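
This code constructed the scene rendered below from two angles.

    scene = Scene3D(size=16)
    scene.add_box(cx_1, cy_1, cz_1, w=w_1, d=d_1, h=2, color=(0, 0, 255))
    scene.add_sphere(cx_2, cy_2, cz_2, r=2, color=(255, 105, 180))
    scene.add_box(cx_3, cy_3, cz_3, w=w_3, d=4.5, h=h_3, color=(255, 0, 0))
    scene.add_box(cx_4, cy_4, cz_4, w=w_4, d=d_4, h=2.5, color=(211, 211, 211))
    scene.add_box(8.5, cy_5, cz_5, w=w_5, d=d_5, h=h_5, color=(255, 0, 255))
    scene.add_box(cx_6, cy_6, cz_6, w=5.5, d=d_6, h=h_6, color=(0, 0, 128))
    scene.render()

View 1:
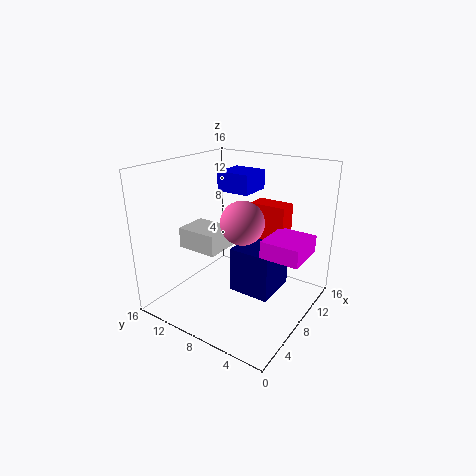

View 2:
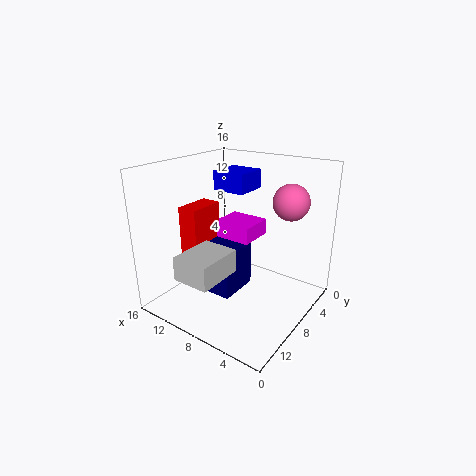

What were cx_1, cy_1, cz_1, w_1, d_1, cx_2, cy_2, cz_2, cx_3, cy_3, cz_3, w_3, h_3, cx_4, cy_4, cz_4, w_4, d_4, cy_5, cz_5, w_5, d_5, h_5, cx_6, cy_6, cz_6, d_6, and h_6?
cx_1 = 6.5; cy_1 = 6; cz_1 = 13.5; w_1 = 3.5; d_1 = 3.5; cx_2 = 3.5; cy_2 = 4.5; cz_2 = 12; cx_3 = 13; cy_3 = 5; cz_3 = 3.5; w_3 = 2.5; h_3 = 7; cx_4 = 6.5; cy_4 = 10.5; cz_4 = 5.5; w_4 = 4; d_4 = 5; cy_5 = 1; cz_5 = 6; w_5 = 5; d_5 = 4.5; h_5 = 2; cx_6 = 8.5; cy_6 = 4.5; cz_6 = 0.5; d_6 = 5; h_6 = 5.5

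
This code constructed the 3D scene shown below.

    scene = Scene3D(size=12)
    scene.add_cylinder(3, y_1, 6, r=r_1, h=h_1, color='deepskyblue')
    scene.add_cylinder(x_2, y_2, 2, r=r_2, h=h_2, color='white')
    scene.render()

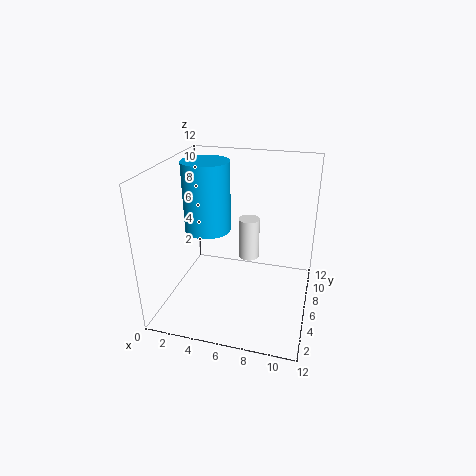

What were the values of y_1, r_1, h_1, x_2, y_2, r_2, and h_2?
y_1 = 7; r_1 = 2; h_1 = 6; x_2 = 6; y_2 = 10; r_2 = 1; h_2 = 4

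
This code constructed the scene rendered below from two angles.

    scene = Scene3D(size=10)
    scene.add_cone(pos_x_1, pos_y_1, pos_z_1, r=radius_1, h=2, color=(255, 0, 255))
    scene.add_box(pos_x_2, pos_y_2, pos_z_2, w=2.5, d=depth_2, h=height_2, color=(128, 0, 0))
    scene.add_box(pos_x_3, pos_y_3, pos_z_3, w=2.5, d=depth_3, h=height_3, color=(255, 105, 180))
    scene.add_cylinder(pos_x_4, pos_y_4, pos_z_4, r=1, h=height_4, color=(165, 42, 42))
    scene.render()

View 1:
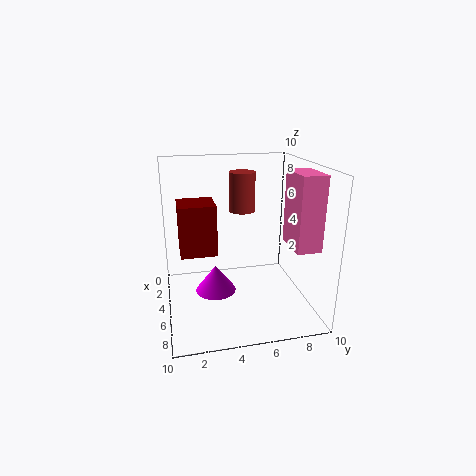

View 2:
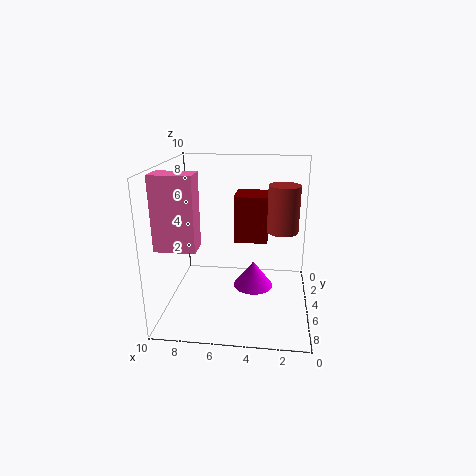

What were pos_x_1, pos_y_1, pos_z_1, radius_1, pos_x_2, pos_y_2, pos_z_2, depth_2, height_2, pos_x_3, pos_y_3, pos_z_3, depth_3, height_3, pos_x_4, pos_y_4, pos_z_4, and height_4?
pos_x_1 = 4; pos_y_1 = 3.5; pos_z_1 = 0.5; radius_1 = 1.5; pos_x_2 = 3; pos_y_2 = 1; pos_z_2 = 4; depth_2 = 2.5; height_2 = 3.5; pos_x_3 = 7; pos_y_3 = 7.5; pos_z_3 = 5.5; depth_3 = 1.5; height_3 = 4.5; pos_x_4 = 2; pos_y_4 = 6; pos_z_4 = 6; height_4 = 3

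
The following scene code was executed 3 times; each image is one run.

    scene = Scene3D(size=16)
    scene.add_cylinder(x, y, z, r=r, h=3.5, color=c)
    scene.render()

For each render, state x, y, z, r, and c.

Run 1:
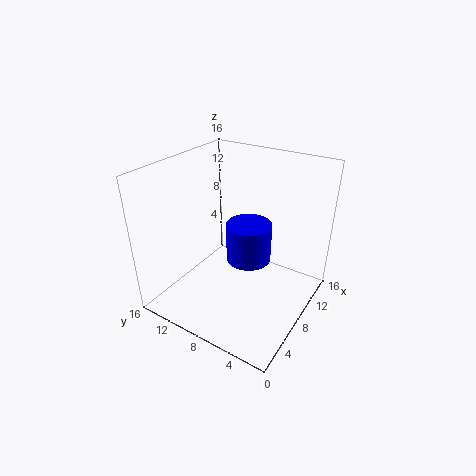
x = 3.5
y = 4
z = 9.5
r = 2
c = 'blue'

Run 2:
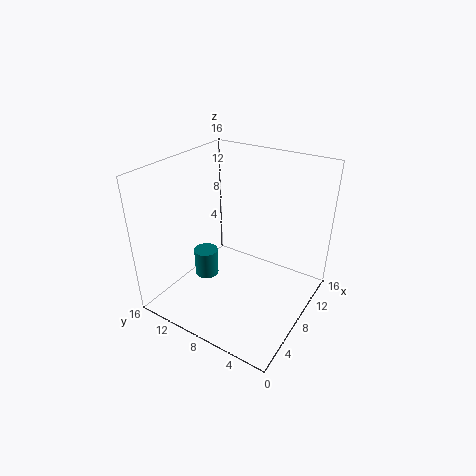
x = 9
y = 13.5
z = 0.5
r = 1.5
c = 'teal'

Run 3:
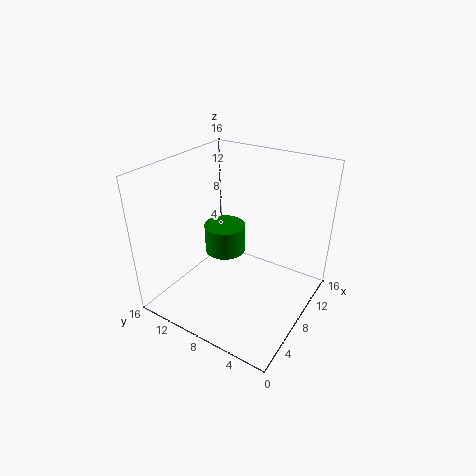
x = 10.5
y = 11.5
z = 4
r = 2.5
c = 'green'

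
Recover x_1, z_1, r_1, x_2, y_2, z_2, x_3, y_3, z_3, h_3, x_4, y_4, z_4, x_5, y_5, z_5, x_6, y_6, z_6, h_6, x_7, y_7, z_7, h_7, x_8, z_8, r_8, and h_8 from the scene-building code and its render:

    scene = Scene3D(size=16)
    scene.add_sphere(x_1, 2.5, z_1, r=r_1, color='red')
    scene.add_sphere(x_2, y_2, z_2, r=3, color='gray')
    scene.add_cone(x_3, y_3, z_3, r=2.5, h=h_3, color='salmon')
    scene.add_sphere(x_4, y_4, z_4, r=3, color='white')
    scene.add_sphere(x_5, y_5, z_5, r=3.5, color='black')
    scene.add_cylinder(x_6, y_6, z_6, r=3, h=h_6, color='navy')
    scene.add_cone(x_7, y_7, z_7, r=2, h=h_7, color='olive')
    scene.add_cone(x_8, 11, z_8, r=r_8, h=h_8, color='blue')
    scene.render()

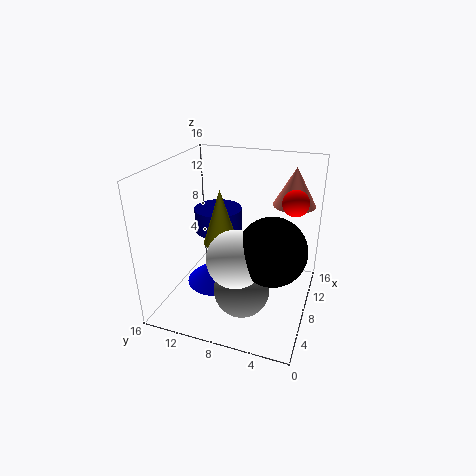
x_1 = 11.5
z_1 = 11.5
r_1 = 1.5
x_2 = 5
y_2 = 6.5
z_2 = 3.5
x_3 = 13.5
y_3 = 3
z_3 = 10.5
h_3 = 4.5
x_4 = 4.5
y_4 = 7
z_4 = 7.5
x_5 = 5.5
y_5 = 3.5
z_5 = 8.5
x_6 = 13
y_6 = 12.5
z_6 = 6
h_6 = 3
x_7 = 9
y_7 = 10.5
z_7 = 6.5
h_7 = 6.5
x_8 = 8.5
z_8 = 1.5
r_8 = 3.5
h_8 = 3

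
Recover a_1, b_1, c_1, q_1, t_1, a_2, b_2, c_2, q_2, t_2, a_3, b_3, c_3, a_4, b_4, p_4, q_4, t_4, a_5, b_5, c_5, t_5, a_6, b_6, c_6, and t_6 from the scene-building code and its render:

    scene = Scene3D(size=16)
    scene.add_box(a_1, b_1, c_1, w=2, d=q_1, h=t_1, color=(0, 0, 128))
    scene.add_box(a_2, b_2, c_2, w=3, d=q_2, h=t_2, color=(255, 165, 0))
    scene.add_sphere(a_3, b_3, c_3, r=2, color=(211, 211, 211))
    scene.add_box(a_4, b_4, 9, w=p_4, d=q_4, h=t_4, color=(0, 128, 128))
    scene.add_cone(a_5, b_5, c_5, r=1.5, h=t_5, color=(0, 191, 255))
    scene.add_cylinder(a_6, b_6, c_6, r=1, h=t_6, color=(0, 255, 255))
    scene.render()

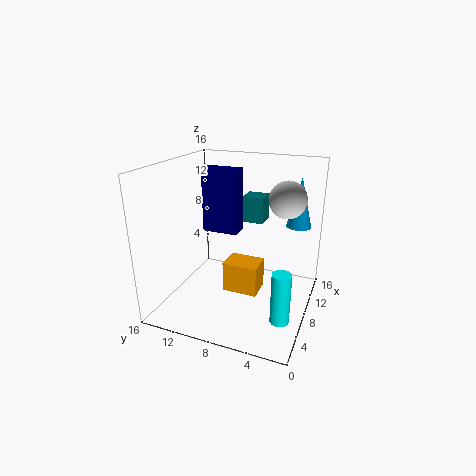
a_1 = 7.5, b_1 = 8, c_1 = 8.5, q_1 = 4, t_1 = 7, a_2 = 7, b_2 = 5.5, c_2 = 1.5, q_2 = 4, t_2 = 3.5, a_3 = 9.5, b_3 = 3, c_3 = 12.5, a_4 = 10.5, b_4 = 6, p_4 = 2.5, q_4 = 2.5, t_4 = 3, a_5 = 14, b_5 = 2.5, c_5 = 8, t_5 = 6, a_6 = 4.5, b_6 = 2, c_6 = 1, t_6 = 5.5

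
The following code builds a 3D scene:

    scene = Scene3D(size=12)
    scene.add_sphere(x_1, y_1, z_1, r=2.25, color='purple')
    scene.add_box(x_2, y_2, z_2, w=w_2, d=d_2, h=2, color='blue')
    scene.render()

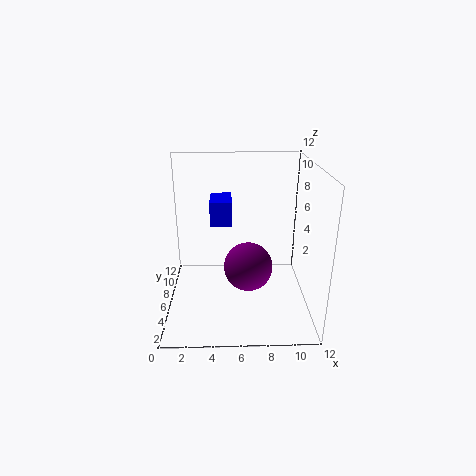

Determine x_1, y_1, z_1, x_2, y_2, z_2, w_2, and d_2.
x_1 = 7, y_1 = 7.75, z_1 = 2.25, x_2 = 3.75, y_2 = 5.5, z_2 = 7.25, w_2 = 1.75, d_2 = 2.75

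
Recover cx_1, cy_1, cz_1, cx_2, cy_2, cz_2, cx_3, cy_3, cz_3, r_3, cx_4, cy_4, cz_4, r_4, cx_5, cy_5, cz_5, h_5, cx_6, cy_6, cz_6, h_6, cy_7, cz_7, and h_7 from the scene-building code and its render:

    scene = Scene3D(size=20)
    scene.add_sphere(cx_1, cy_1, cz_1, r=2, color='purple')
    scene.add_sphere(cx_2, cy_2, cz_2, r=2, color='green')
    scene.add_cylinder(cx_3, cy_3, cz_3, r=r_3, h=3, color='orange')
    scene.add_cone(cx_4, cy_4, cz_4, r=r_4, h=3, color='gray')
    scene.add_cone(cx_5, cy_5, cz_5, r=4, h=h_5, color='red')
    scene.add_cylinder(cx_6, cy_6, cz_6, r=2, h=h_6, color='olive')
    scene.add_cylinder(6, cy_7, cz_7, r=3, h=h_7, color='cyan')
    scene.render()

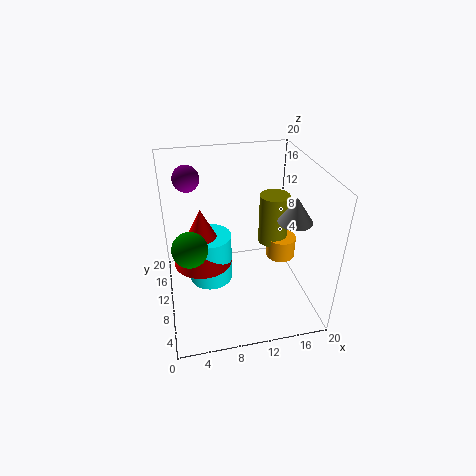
cx_1 = 4, cy_1 = 18, cz_1 = 16, cx_2 = 3, cy_2 = 3, cz_2 = 14, cx_3 = 16, cy_3 = 9, cz_3 = 7, r_3 = 2, cx_4 = 15, cy_4 = 3, cz_4 = 16, r_4 = 2, cx_5 = 5, cy_5 = 10, cz_5 = 7, h_5 = 8, cx_6 = 15, cy_6 = 10, cz_6 = 9, h_6 = 7, cy_7 = 10, cz_7 = 4, h_7 = 7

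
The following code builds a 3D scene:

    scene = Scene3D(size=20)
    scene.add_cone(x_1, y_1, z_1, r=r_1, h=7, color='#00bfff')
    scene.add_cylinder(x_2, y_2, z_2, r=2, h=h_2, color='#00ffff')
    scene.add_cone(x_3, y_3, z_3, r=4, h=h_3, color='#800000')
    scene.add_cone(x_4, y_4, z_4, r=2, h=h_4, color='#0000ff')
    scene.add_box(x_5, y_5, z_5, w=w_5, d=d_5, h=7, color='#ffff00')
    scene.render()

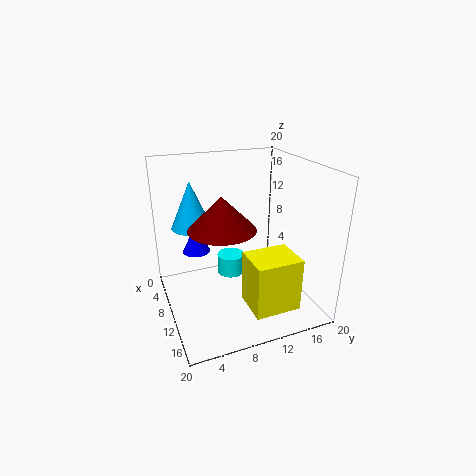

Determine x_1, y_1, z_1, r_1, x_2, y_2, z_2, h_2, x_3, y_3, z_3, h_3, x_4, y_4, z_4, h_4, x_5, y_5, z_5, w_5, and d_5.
x_1 = 4, y_1 = 5, z_1 = 10, r_1 = 3, x_2 = 7, y_2 = 10, z_2 = 3, h_2 = 3, x_3 = 15, y_3 = 6, z_3 = 14, h_3 = 4, x_4 = 6, y_4 = 5, z_4 = 7, h_4 = 4, x_5 = 14, y_5 = 9, z_5 = 3, w_5 = 5, d_5 = 6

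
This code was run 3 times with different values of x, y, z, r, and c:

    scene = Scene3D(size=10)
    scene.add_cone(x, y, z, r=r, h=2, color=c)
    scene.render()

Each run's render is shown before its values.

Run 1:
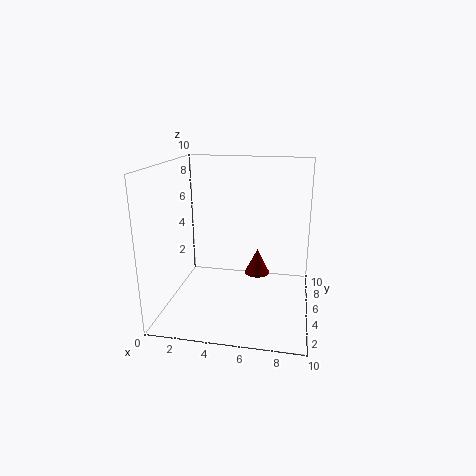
x = 6; y = 8; z = 1; r = 1; c = 'maroon'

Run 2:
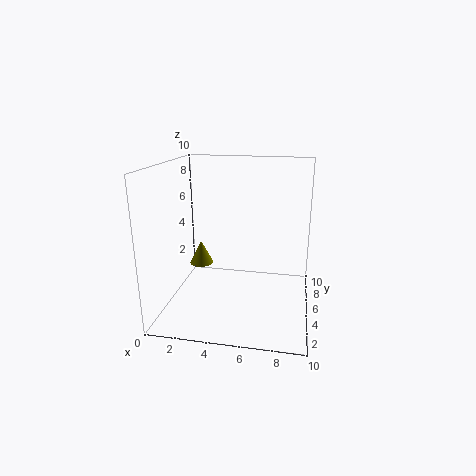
x = 1; y = 9; z = 1; r = 1; c = 'olive'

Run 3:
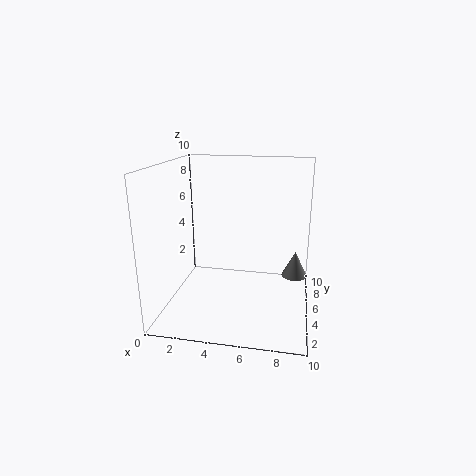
x = 9; y = 8; z = 1; r = 1; c = 'gray'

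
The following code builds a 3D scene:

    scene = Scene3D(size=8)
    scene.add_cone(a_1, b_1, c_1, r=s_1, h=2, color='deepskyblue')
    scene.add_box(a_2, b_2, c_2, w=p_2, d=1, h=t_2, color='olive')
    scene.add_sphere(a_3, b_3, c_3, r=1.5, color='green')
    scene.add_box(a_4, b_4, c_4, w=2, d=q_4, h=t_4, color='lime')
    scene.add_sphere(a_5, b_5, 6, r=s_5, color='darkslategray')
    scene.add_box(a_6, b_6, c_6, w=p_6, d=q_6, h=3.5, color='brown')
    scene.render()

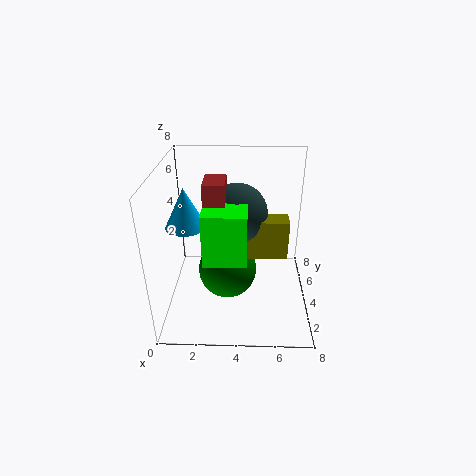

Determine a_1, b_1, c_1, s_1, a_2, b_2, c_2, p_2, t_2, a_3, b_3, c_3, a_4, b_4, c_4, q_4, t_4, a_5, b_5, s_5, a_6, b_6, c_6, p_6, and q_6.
a_1 = 1.5; b_1 = 2.5; c_1 = 5.5; s_1 = 1; a_2 = 4.5; b_2 = 2; c_2 = 4; p_2 = 2; t_2 = 2; a_3 = 3.5; b_3 = 2.5; c_3 = 3; a_4 = 2.5; b_4 = 0.5; c_4 = 4.5; q_4 = 1.5; t_4 = 2.5; a_5 = 4; b_5 = 3; s_5 = 1.5; a_6 = 2.5; b_6 = 1.5; c_6 = 4.5; p_6 = 1; q_6 = 1.5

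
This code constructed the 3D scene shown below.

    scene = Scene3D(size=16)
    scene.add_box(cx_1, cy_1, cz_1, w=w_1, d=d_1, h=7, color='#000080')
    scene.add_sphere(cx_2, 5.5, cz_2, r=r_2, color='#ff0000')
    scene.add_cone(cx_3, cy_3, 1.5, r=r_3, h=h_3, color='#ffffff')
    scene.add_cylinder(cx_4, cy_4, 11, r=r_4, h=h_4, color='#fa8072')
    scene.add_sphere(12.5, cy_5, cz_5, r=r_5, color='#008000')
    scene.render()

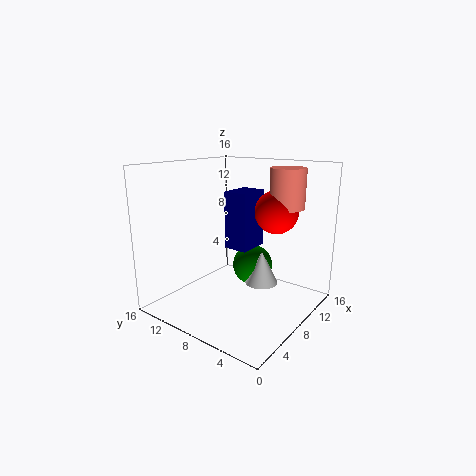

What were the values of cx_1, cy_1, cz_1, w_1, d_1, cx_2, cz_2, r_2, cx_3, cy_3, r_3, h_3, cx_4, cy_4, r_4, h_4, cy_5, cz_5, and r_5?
cx_1 = 10, cy_1 = 8.5, cz_1 = 5.5, w_1 = 4, d_1 = 3, cx_2 = 12, cz_2 = 10.5, r_2 = 2.5, cx_3 = 11.5, cy_3 = 7, r_3 = 2, h_3 = 4, cx_4 = 12.5, cy_4 = 4.5, r_4 = 2, h_4 = 4.5, cy_5 = 9, cz_5 = 3, r_5 = 2.5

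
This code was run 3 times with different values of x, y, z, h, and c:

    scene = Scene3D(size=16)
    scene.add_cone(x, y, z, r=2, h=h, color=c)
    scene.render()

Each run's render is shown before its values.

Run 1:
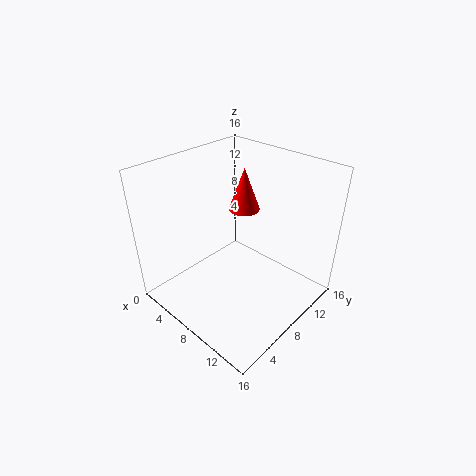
x = 4
y = 13.5
z = 8
h = 5.5
c = 'red'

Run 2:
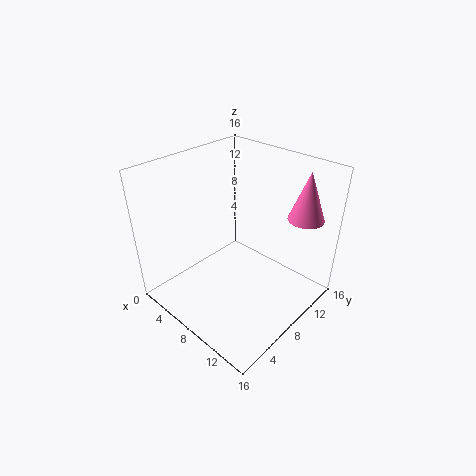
x = 13
y = 13.5
z = 10
h = 5.5
c = 'hotpink'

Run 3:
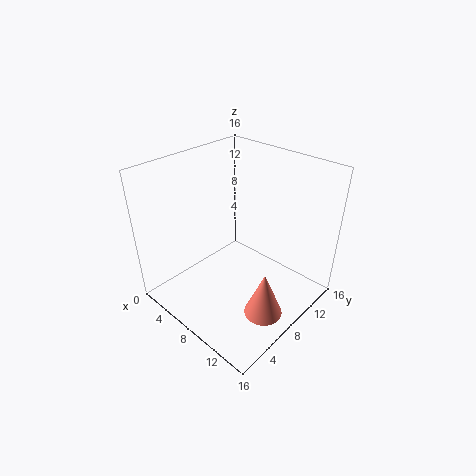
x = 13.5
y = 6
z = 2
h = 5
c = 'salmon'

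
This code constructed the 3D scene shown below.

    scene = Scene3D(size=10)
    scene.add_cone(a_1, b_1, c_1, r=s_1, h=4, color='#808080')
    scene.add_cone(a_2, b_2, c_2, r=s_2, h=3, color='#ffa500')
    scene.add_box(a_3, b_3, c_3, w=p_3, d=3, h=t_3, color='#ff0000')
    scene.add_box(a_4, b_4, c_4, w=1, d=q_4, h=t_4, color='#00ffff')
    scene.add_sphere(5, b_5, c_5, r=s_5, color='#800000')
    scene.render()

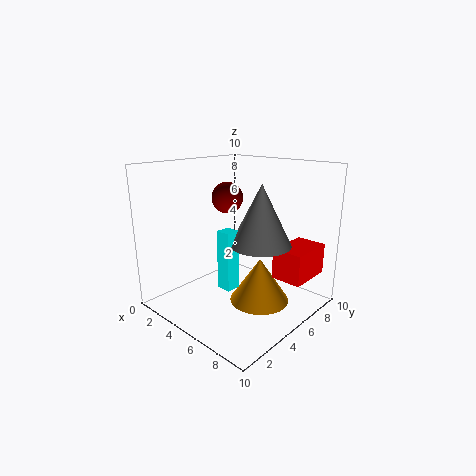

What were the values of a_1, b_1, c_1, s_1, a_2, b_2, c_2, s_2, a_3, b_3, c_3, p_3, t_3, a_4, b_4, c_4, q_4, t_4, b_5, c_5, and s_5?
a_1 = 7, b_1 = 5, c_1 = 5, s_1 = 2, a_2 = 7, b_2 = 5, c_2 = 1, s_2 = 2, a_3 = 8, b_3 = 5, c_3 = 3, p_3 = 2, t_3 = 2, a_4 = 5, b_4 = 3, c_4 = 2, q_4 = 1, t_4 = 4, b_5 = 4, c_5 = 8, s_5 = 1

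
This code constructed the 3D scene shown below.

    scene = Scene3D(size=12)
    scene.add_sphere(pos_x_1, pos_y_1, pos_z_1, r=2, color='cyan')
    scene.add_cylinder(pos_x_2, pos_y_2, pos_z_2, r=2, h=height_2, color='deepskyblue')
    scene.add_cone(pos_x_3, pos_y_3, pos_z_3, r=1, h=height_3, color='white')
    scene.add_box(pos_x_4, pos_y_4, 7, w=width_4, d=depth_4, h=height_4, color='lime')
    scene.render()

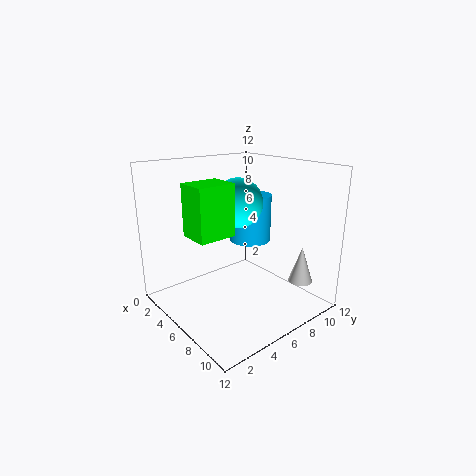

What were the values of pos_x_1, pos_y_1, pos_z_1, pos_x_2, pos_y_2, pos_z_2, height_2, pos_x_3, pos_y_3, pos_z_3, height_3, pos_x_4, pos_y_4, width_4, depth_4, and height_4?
pos_x_1 = 6; pos_y_1 = 6; pos_z_1 = 9; pos_x_2 = 3; pos_y_2 = 10; pos_z_2 = 4; height_2 = 4.5; pos_x_3 = 10; pos_y_3 = 9.5; pos_z_3 = 2.5; height_3 = 3; pos_x_4 = 5; pos_y_4 = 1.5; width_4 = 2.5; depth_4 = 3; height_4 = 4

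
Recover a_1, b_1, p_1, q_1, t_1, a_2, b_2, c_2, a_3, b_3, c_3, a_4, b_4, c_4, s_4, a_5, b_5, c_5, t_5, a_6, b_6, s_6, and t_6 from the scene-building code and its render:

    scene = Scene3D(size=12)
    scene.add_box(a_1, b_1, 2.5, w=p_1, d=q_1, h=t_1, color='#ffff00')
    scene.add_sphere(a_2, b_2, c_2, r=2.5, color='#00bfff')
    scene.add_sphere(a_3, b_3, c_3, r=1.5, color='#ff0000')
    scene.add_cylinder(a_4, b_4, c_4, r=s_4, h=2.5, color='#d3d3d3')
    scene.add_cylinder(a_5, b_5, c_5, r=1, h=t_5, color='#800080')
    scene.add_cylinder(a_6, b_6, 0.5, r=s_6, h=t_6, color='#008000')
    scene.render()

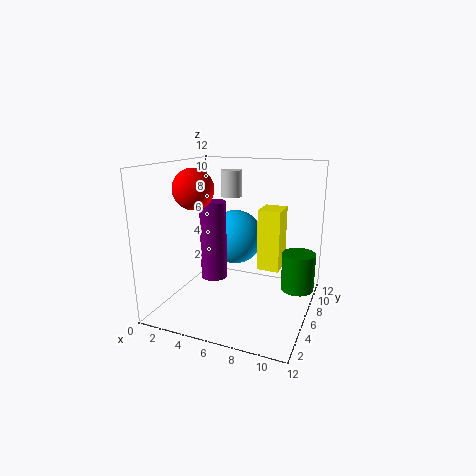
a_1 = 7, b_1 = 8, p_1 = 2, q_1 = 2.5, t_1 = 5.5, a_2 = 4.5, b_2 = 9, c_2 = 5, a_3 = 4, b_3 = 2.5, c_3 = 10.5, a_4 = 3.5, b_4 = 10.5, c_4 = 8.5, s_4 = 1, a_5 = 5, b_5 = 3.5, c_5 = 3.5, t_5 = 6, a_6 = 10.5, b_6 = 9.5, s_6 = 1.5, t_6 = 3.5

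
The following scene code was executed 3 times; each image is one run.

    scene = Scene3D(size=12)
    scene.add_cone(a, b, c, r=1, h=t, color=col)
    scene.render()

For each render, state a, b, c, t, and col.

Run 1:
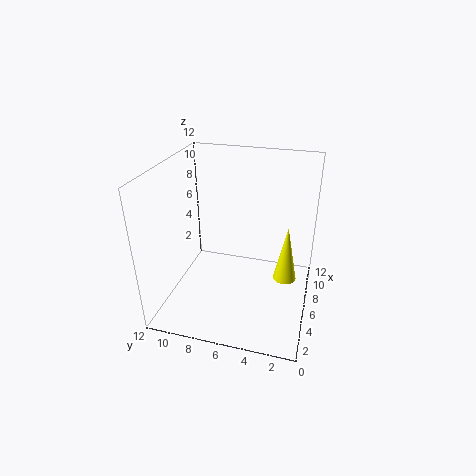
a = 7, b = 2, c = 2, t = 5, col = 'yellow'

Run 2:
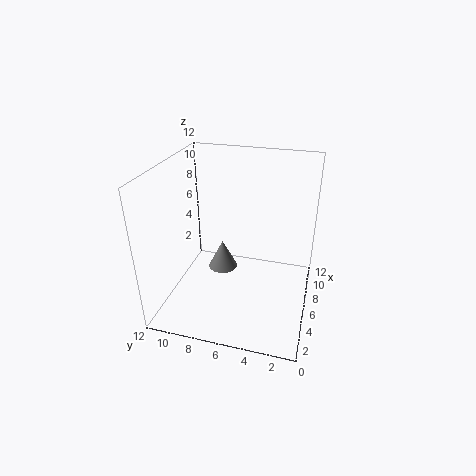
a = 2, b = 6, c = 6, t = 2, col = 'gray'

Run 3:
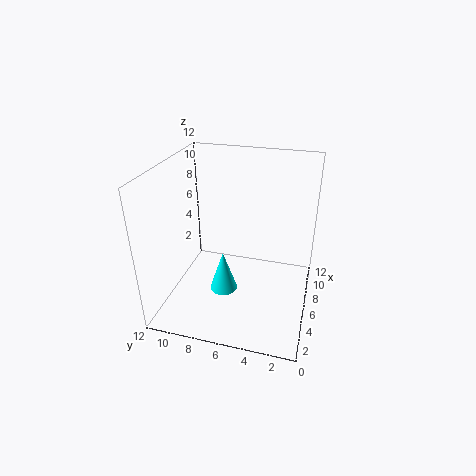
a = 2, b = 6, c = 4, t = 3, col = 'cyan'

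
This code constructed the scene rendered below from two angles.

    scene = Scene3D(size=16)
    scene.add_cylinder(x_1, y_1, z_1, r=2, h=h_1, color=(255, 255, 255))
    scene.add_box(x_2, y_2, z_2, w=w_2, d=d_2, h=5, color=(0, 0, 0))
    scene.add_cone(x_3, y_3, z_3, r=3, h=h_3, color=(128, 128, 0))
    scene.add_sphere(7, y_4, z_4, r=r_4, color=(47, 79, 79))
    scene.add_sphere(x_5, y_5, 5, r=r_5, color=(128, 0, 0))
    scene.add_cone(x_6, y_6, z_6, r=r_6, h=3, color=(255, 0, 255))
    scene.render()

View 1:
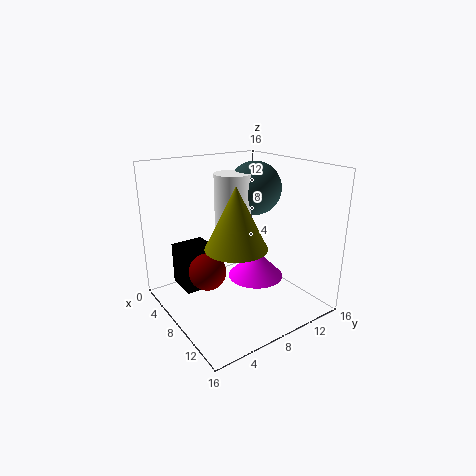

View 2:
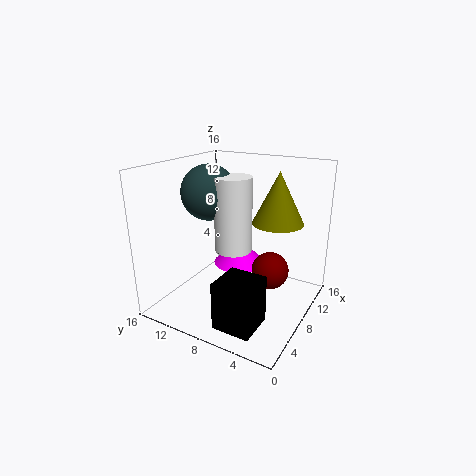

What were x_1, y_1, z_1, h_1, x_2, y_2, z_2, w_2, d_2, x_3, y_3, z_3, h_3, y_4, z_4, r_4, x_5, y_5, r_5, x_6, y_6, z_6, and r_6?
x_1 = 7, y_1 = 8, z_1 = 7, h_1 = 8, x_2 = 1, y_2 = 3, z_2 = 1, w_2 = 4, d_2 = 4, x_3 = 12, y_3 = 5, z_3 = 9, h_3 = 6, y_4 = 11, z_4 = 13, r_4 = 3, x_5 = 8, y_5 = 4, r_5 = 2, x_6 = 10, y_6 = 9, z_6 = 4, r_6 = 3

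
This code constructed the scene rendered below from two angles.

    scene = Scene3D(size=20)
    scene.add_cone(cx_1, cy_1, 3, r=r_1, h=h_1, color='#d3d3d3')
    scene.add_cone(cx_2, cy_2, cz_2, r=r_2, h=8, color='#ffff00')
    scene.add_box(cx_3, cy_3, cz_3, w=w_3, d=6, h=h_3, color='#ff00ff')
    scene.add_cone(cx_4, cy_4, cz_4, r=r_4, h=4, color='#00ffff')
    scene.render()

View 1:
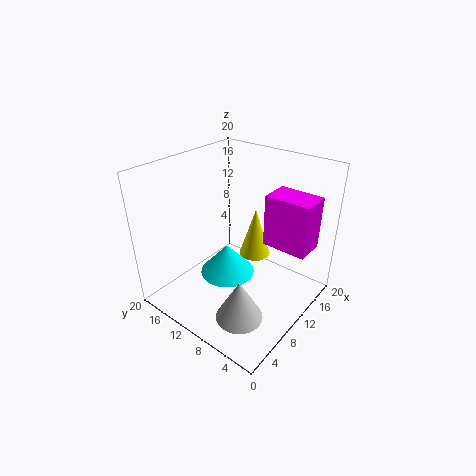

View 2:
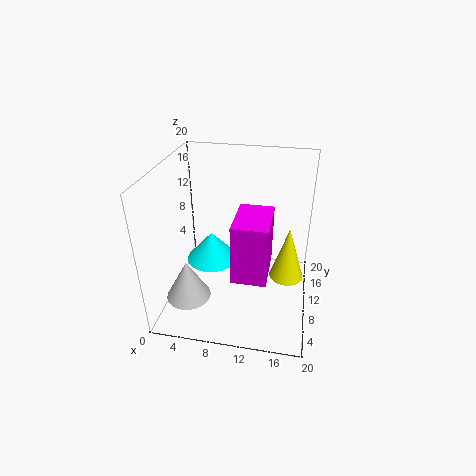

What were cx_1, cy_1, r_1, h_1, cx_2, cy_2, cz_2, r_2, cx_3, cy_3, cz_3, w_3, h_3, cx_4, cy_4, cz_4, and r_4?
cx_1 = 4, cy_1 = 5, r_1 = 3, h_1 = 5.5, cx_2 = 17, cy_2 = 12, cz_2 = 3, r_2 = 2.5, cx_3 = 11, cy_3 = 0.5, cz_3 = 10, w_3 = 4, h_3 = 7, cx_4 = 6.5, cy_4 = 9, cz_4 = 7, r_4 = 3.5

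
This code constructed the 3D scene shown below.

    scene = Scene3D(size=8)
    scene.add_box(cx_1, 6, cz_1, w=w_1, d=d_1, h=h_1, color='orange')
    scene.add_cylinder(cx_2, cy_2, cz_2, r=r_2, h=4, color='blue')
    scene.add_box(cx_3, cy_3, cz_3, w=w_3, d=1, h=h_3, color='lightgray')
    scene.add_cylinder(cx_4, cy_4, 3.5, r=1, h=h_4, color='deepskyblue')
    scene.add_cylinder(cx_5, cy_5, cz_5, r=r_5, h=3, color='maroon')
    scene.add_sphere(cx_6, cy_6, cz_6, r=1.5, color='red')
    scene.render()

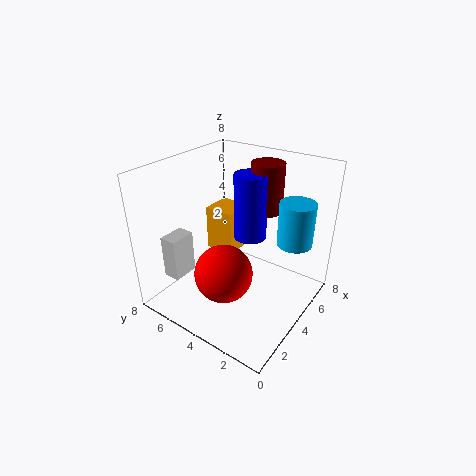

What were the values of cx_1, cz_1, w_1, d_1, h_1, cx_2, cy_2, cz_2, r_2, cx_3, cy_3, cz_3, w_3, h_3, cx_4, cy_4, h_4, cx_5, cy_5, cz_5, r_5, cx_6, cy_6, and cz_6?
cx_1 = 6
cz_1 = 1
w_1 = 2
d_1 = 2
h_1 = 3
cx_2 = 6
cy_2 = 4.5
cz_2 = 3
r_2 = 1
cx_3 = 1.5
cy_3 = 6.5
cz_3 = 1.5
w_3 = 1.5
h_3 = 2.5
cx_4 = 6
cy_4 = 1.5
h_4 = 2.5
cx_5 = 7
cy_5 = 4
cz_5 = 4.5
r_5 = 1
cx_6 = 2
cy_6 = 3.5
cz_6 = 3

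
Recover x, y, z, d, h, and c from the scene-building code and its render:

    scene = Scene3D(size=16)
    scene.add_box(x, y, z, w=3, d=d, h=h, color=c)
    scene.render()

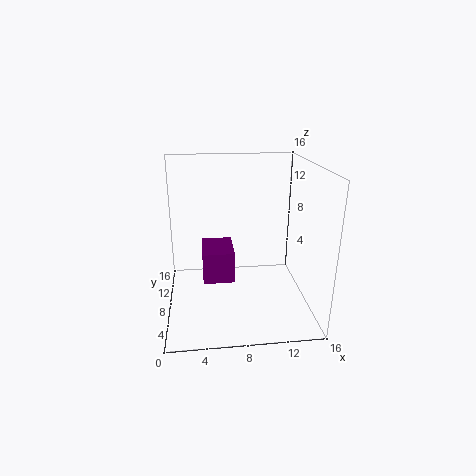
x = 4, y = 2, z = 6, d = 4, h = 3, c = 'purple'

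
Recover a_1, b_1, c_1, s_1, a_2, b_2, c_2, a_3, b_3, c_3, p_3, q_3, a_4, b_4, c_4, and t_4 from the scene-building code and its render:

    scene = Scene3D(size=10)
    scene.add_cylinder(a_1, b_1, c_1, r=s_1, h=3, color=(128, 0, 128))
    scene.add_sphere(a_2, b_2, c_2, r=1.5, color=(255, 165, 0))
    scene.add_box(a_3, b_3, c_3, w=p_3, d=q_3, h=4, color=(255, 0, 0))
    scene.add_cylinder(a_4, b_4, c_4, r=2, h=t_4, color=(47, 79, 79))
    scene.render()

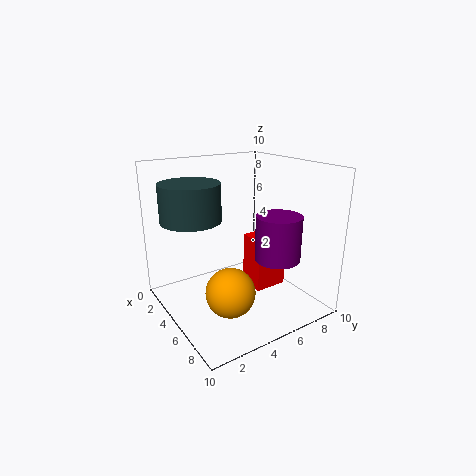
a_1 = 7.5; b_1 = 6.5; c_1 = 4; s_1 = 1.5; a_2 = 8; b_2 = 2.5; c_2 = 3; a_3 = 3.5; b_3 = 6.5; c_3 = 0.5; p_3 = 2; q_3 = 2.5; a_4 = 4; b_4 = 2; c_4 = 6.5; t_4 = 2.5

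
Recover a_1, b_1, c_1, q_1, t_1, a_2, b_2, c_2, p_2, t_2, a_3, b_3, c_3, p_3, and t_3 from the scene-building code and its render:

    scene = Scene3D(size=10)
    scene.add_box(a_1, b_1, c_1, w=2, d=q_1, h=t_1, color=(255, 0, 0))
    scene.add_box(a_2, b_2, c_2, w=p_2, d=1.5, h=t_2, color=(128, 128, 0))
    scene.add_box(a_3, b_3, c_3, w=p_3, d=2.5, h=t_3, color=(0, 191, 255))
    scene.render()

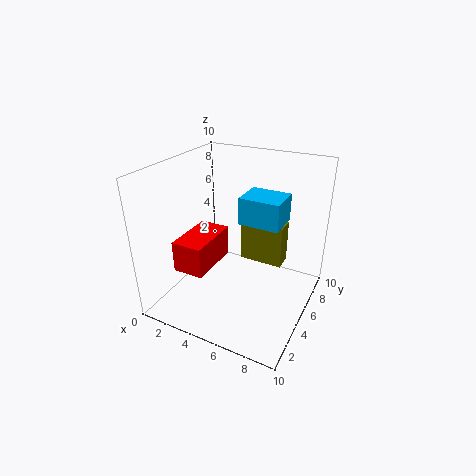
a_1 = 2.5, b_1 = 1, c_1 = 4, q_1 = 3.5, t_1 = 2, a_2 = 3.5, b_2 = 8.5, c_2 = 1, p_2 = 3.5, t_2 = 3.5, a_3 = 4.5, b_3 = 6, c_3 = 5.5, p_3 = 3, t_3 = 2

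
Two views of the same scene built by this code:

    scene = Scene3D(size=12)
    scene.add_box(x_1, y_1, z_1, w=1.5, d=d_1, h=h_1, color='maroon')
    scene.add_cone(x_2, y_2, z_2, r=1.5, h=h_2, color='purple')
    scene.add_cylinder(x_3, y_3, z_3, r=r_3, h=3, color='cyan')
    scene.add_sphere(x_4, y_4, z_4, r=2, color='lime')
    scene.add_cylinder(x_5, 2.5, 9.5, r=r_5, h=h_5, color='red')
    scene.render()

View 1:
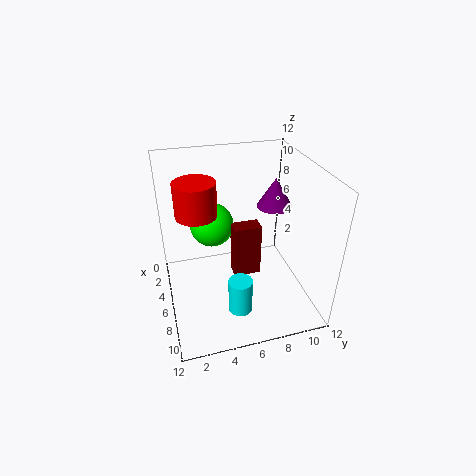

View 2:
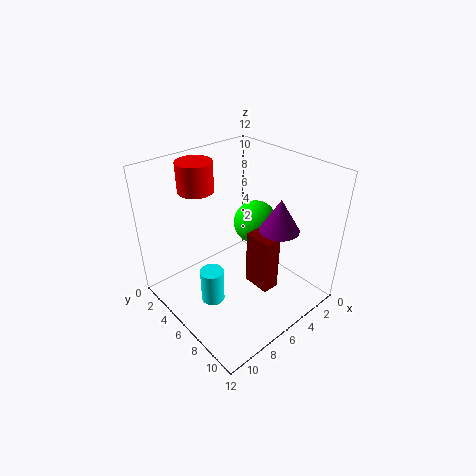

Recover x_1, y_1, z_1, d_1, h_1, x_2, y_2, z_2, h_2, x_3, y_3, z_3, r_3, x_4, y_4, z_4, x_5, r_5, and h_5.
x_1 = 3.5
y_1 = 6
z_1 = 1
d_1 = 2.5
h_1 = 5
x_2 = 5
y_2 = 9.5
z_2 = 8
h_2 = 2.5
x_3 = 8.5
y_3 = 5.5
z_3 = 0.5
r_3 = 1
x_4 = 2.5
y_4 = 4.5
z_4 = 5.5
x_5 = 7.5
r_5 = 1.5
h_5 = 2.5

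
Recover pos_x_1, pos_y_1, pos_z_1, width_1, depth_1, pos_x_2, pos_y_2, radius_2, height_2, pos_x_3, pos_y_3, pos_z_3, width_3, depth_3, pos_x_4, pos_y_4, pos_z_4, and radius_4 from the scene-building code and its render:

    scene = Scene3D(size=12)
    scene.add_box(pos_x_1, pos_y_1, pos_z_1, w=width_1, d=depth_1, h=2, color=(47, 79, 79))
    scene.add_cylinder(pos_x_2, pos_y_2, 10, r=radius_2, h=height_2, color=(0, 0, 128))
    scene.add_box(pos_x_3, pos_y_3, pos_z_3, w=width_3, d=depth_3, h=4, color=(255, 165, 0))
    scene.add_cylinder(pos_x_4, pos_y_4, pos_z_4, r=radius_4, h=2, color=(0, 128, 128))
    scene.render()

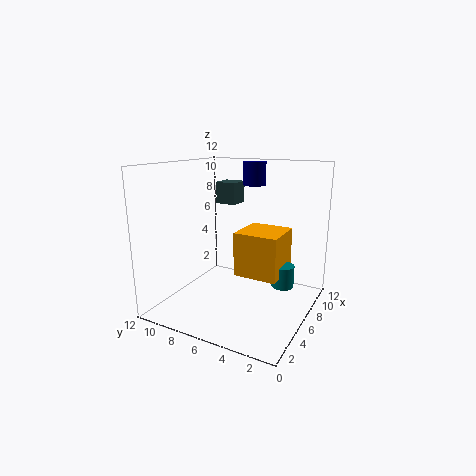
pos_x_1 = 9; pos_y_1 = 8; pos_z_1 = 8; width_1 = 2; depth_1 = 2; pos_x_2 = 9; pos_y_2 = 6; radius_2 = 1; height_2 = 2; pos_x_3 = 7; pos_y_3 = 3; pos_z_3 = 2; width_3 = 4; depth_3 = 4; pos_x_4 = 9; pos_y_4 = 3; pos_z_4 = 1; radius_4 = 1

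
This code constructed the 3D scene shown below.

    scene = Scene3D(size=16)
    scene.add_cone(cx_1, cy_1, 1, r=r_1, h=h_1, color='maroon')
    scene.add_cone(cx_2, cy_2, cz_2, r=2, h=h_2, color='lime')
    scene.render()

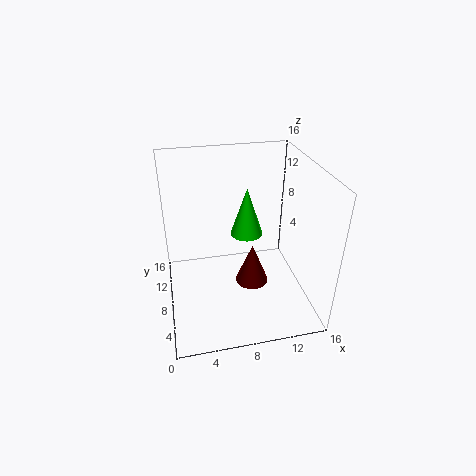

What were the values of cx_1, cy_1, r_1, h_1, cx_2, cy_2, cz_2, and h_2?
cx_1 = 10
cy_1 = 9
r_1 = 2
h_1 = 5
cx_2 = 10
cy_2 = 12
cz_2 = 6
h_2 = 6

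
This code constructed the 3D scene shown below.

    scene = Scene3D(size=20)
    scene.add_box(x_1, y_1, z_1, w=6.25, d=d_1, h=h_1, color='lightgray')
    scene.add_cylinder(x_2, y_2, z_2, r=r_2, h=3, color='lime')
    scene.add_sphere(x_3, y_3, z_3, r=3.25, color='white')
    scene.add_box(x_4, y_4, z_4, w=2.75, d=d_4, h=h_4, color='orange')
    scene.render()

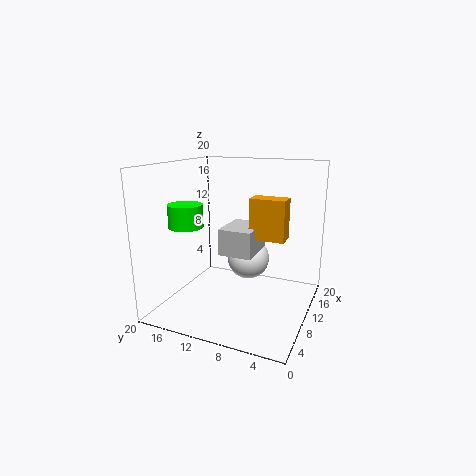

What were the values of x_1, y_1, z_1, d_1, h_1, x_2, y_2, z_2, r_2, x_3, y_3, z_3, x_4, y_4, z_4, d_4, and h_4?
x_1 = 8.75; y_1 = 7.75; z_1 = 7.5; d_1 = 4.75; h_1 = 3.75; x_2 = 5.25; y_2 = 15.25; z_2 = 12.25; r_2 = 2.25; x_3 = 15.25; y_3 = 10.5; z_3 = 5; x_4 = 10.75; y_4 = 3.75; z_4 = 9.75; d_4 = 5; h_4 = 5.75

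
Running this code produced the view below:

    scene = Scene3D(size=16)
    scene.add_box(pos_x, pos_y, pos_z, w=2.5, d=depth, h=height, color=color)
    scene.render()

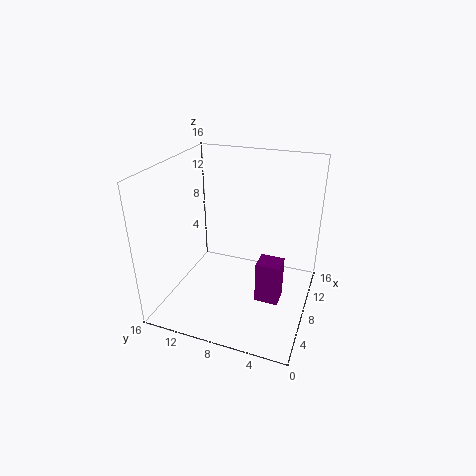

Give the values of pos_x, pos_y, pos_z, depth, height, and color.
pos_x = 7.5; pos_y = 3; pos_z = 0.25; depth = 2.75; height = 5; color = 'purple'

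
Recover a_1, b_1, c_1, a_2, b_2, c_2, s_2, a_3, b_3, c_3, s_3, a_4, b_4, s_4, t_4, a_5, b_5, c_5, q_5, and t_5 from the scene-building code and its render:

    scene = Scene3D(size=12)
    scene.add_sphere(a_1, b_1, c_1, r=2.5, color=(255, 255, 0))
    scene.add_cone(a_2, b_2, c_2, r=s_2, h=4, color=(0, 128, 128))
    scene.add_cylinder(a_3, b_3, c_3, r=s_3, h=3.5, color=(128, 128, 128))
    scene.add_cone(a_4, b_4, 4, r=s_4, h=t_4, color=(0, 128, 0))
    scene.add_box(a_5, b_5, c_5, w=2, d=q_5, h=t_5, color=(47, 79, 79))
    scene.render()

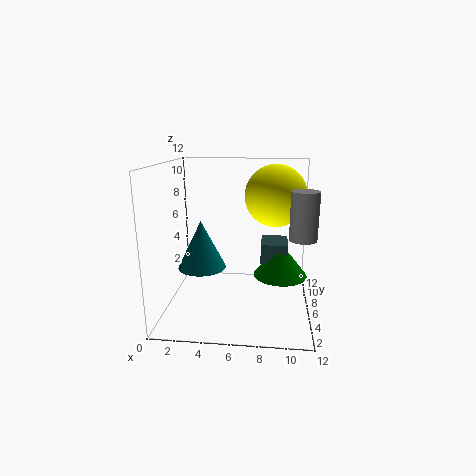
a_1 = 9; b_1 = 6.5; c_1 = 9.5; a_2 = 3; b_2 = 5.5; c_2 = 3.5; s_2 = 2; a_3 = 11; b_3 = 3; c_3 = 7; s_3 = 1; a_4 = 9.5; b_4 = 3.5; s_4 = 2; t_4 = 2.5; a_5 = 8; b_5 = 3; c_5 = 5; q_5 = 2.5; t_5 = 1.5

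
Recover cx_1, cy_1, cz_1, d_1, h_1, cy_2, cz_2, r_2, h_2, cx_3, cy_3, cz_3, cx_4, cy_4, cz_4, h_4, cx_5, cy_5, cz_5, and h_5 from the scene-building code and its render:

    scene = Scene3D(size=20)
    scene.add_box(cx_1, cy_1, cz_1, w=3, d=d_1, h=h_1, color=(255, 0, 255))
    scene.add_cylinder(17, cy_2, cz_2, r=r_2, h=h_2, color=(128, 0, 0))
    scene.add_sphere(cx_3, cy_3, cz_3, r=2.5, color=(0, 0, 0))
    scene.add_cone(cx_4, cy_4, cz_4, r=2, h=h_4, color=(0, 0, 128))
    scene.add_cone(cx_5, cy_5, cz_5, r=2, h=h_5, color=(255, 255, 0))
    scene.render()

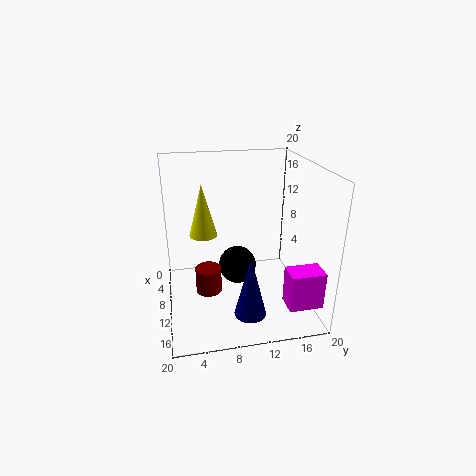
cx_1 = 15.5
cy_1 = 15
cz_1 = 3
d_1 = 4.5
h_1 = 5
cy_2 = 5
cz_2 = 7
r_2 = 1.5
h_2 = 3
cx_3 = 12
cy_3 = 9.5
cz_3 = 7
cx_4 = 17.5
cy_4 = 10
cz_4 = 3
h_4 = 8
cx_5 = 7
cy_5 = 5.5
cz_5 = 9.5
h_5 = 7.5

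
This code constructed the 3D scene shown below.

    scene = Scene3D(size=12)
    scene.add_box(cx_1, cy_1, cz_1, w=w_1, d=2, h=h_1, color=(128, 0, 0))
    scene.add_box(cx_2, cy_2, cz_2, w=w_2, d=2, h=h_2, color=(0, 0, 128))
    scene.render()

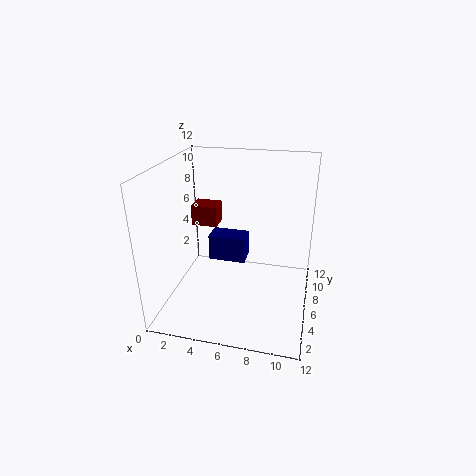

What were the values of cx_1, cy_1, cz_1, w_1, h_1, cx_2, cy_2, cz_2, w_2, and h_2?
cx_1 = 0.5
cy_1 = 9.5
cz_1 = 5
w_1 = 2.5
h_1 = 2
cx_2 = 2.5
cy_2 = 8.5
cz_2 = 2
w_2 = 3.5
h_2 = 2.5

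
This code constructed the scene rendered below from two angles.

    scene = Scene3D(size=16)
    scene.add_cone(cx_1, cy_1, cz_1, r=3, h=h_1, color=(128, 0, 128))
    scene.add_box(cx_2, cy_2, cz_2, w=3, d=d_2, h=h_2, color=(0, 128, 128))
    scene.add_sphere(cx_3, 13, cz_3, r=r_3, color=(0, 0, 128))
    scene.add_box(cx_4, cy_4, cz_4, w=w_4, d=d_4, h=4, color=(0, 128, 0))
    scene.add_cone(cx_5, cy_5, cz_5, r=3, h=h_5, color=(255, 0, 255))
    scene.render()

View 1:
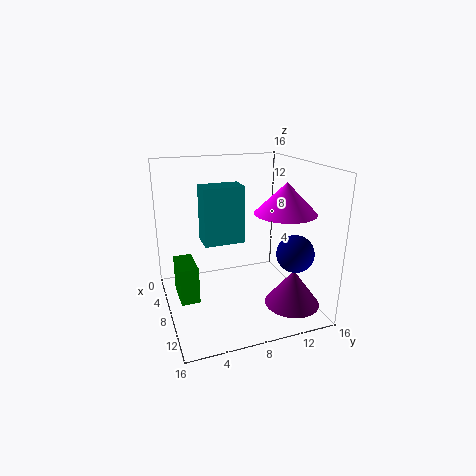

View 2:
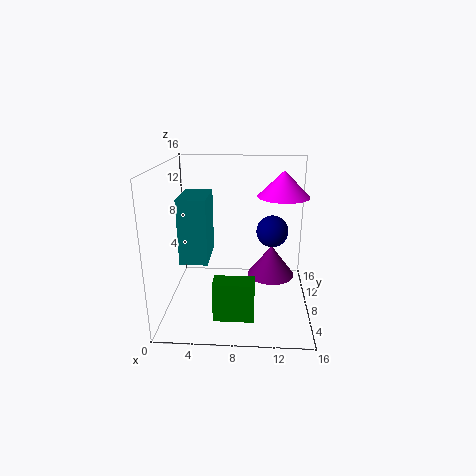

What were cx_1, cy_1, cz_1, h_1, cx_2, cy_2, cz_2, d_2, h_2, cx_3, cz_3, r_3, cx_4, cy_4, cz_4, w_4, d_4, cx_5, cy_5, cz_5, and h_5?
cx_1 = 12, cy_1 = 13, cz_1 = 1, h_1 = 4, cx_2 = 2, cy_2 = 5, cz_2 = 6, d_2 = 5, h_2 = 7, cx_3 = 12, cz_3 = 7, r_3 = 2, cx_4 = 6, cy_4 = 1, cz_4 = 2, w_4 = 4, d_4 = 2, cx_5 = 13, cy_5 = 11, cz_5 = 12, h_5 = 3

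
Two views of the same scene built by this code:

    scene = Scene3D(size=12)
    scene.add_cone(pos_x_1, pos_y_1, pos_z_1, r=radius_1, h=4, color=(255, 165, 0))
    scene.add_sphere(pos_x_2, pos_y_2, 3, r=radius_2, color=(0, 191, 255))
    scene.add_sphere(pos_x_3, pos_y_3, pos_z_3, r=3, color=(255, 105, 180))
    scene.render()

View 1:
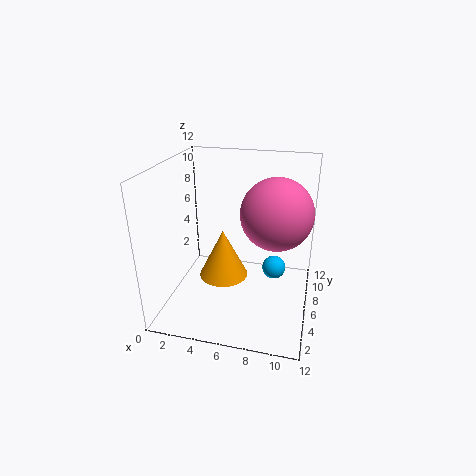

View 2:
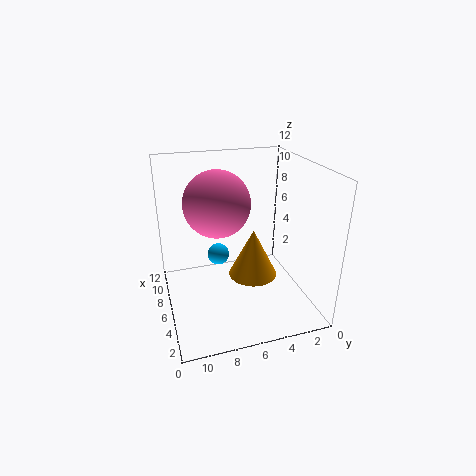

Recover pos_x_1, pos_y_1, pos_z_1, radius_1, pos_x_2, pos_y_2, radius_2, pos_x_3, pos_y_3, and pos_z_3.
pos_x_1 = 5; pos_y_1 = 5; pos_z_1 = 3; radius_1 = 2; pos_x_2 = 9; pos_y_2 = 7; radius_2 = 1; pos_x_3 = 9; pos_y_3 = 7; pos_z_3 = 8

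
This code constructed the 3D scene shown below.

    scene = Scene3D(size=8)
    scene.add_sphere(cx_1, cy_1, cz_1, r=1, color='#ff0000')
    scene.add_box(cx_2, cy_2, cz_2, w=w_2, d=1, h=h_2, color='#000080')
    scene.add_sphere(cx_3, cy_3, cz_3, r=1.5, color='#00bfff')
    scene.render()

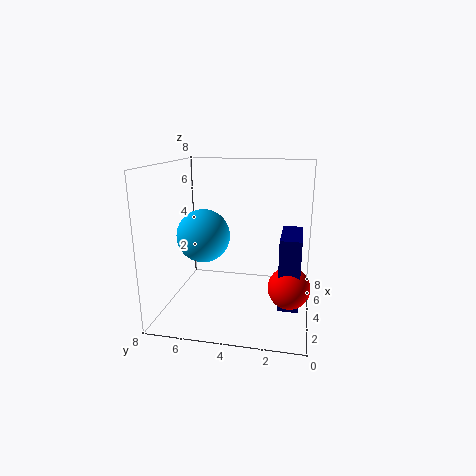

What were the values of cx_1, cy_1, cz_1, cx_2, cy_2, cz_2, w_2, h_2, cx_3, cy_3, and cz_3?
cx_1 = 1.5
cy_1 = 1
cz_1 = 2.5
cx_2 = 1
cy_2 = 0.5
cz_2 = 1.5
w_2 = 2.5
h_2 = 3.5
cx_3 = 4
cy_3 = 6
cz_3 = 4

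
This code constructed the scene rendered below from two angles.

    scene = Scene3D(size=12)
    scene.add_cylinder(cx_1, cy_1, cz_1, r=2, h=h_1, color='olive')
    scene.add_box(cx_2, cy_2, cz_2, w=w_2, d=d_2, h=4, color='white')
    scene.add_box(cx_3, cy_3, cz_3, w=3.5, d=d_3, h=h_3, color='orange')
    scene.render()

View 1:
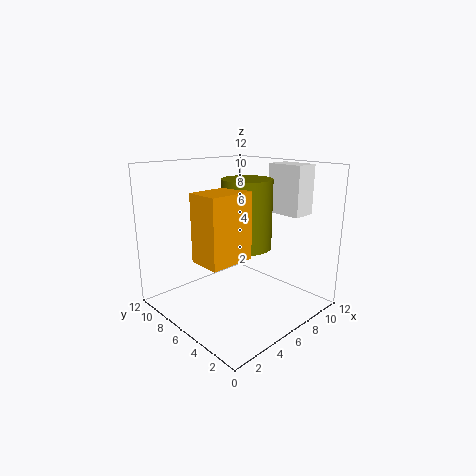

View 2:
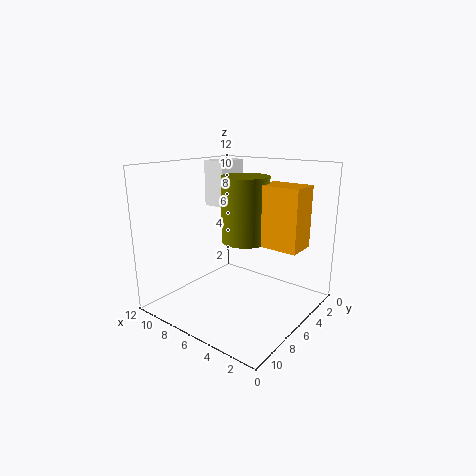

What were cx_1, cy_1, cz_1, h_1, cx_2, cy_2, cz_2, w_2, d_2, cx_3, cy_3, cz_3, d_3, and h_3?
cx_1 = 6, cy_1 = 5, cz_1 = 5.5, h_1 = 5.5, cx_2 = 8.5, cy_2 = 2, cz_2 = 8, w_2 = 2, d_2 = 3, cx_3 = 1, cy_3 = 3, cz_3 = 5.5, d_3 = 2.5, h_3 = 5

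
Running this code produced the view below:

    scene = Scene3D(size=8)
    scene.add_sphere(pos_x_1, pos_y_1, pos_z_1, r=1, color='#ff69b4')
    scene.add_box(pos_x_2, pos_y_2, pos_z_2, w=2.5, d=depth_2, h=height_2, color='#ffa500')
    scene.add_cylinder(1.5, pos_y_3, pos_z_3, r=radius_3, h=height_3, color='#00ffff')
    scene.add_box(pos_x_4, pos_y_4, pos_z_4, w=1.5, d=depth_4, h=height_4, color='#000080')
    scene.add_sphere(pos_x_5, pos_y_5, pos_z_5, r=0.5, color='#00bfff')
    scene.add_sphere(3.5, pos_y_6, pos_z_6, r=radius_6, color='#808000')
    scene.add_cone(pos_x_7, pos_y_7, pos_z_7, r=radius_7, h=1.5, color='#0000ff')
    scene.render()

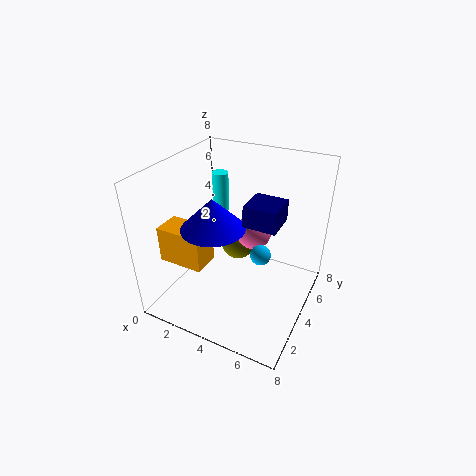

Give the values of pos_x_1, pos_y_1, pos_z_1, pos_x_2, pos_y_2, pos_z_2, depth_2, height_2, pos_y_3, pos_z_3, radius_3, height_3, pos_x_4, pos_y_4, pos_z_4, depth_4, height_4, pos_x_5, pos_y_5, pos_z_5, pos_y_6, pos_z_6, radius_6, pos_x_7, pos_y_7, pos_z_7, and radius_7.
pos_x_1 = 4.5; pos_y_1 = 5; pos_z_1 = 4; pos_x_2 = 0.5; pos_y_2 = 1.5; pos_z_2 = 3; depth_2 = 1.5; height_2 = 2; pos_y_3 = 6.5; pos_z_3 = 4; radius_3 = 0.5; height_3 = 2.5; pos_x_4 = 5.5; pos_y_4 = 1.5; pos_z_4 = 6.5; depth_4 = 1.5; height_4 = 1; pos_x_5 = 6; pos_y_5 = 2.5; pos_z_5 = 4.5; pos_y_6 = 5; pos_z_6 = 3; radius_6 = 1; pos_x_7 = 4; pos_y_7 = 1.5; pos_z_7 = 6; radius_7 = 1.5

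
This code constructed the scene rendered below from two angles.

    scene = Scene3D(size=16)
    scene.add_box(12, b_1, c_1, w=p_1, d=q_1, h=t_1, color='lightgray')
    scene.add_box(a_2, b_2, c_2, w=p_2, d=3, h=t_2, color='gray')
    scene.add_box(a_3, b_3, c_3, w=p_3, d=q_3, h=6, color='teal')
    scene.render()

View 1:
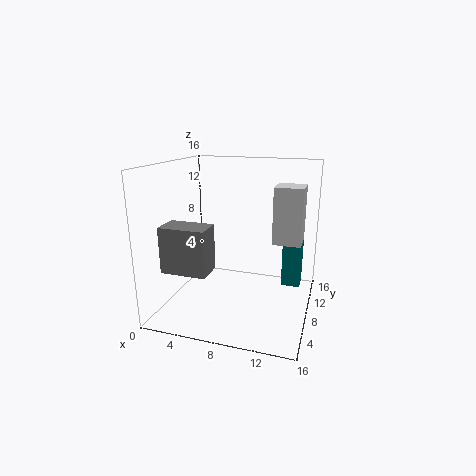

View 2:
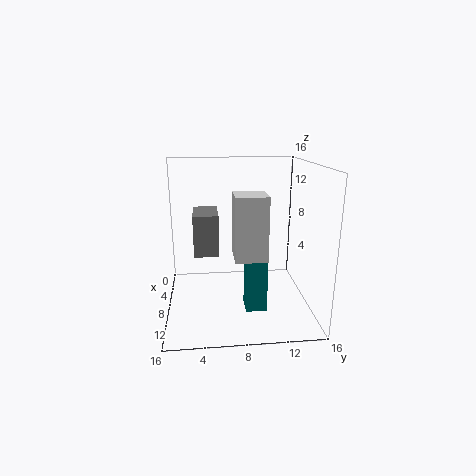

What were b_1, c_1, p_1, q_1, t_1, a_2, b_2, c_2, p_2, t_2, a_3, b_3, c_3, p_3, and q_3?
b_1 = 7, c_1 = 8, p_1 = 3, q_1 = 3, t_1 = 6, a_2 = 1, b_2 = 3, c_2 = 5, p_2 = 5, t_2 = 5, a_3 = 13, b_3 = 8, c_3 = 3, p_3 = 2, q_3 = 2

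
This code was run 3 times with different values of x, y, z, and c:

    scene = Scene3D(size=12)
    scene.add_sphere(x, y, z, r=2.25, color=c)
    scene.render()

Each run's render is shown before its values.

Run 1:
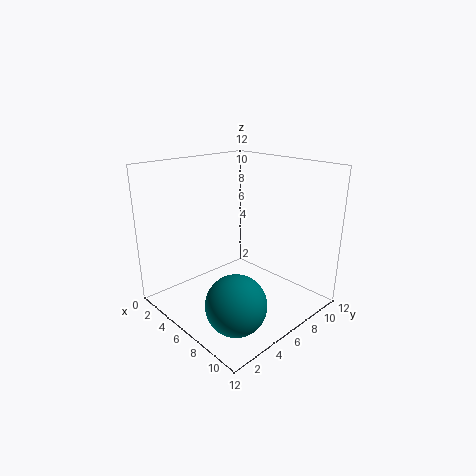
x = 9.5, y = 2.5, z = 2.75, c = 'teal'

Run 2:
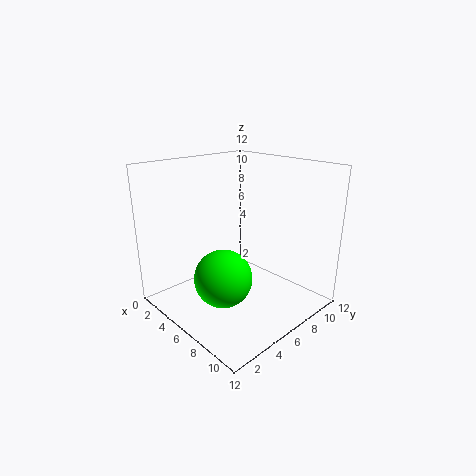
x = 7.25, y = 3.25, z = 3.75, c = 'lime'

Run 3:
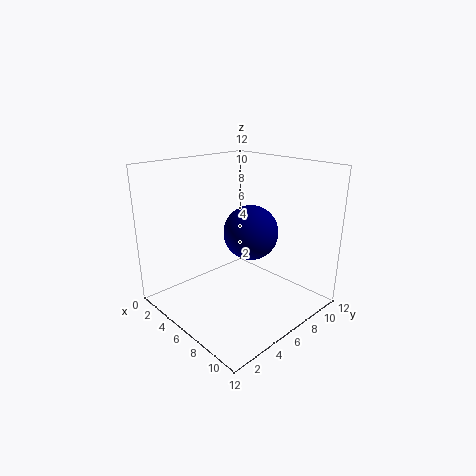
x = 6.75, y = 6.75, z = 6.5, c = 'navy'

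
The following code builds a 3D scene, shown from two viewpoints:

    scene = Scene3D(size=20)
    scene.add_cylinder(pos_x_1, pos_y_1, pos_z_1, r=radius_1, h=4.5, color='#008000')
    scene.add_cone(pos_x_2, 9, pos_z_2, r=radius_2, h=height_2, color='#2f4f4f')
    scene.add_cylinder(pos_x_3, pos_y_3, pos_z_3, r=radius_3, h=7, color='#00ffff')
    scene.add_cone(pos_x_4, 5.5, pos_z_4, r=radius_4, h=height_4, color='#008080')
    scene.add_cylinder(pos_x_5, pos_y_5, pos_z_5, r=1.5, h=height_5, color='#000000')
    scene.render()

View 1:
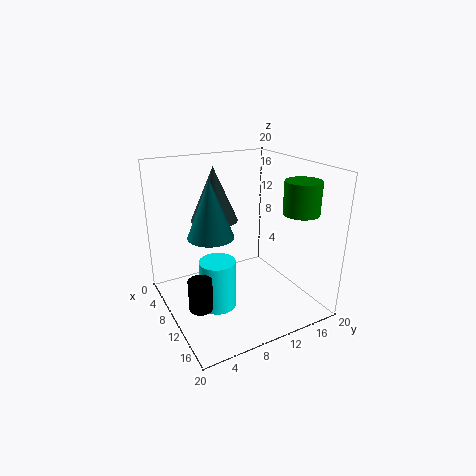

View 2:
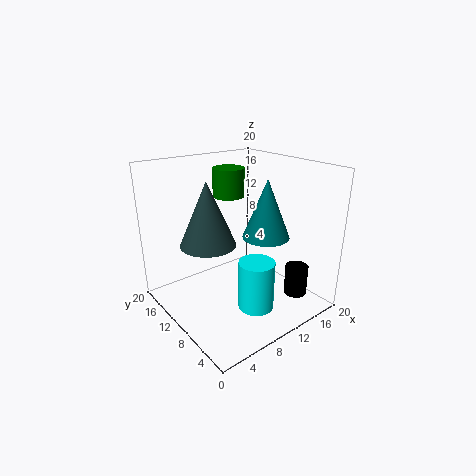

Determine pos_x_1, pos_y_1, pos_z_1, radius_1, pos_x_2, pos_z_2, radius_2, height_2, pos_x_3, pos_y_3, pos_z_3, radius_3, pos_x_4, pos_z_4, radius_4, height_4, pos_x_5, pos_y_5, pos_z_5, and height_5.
pos_x_1 = 14, pos_y_1 = 17.5, pos_z_1 = 13.5, radius_1 = 2.5, pos_x_2 = 4.5, pos_z_2 = 11, radius_2 = 3.5, height_2 = 8, pos_x_3 = 10.5, pos_y_3 = 6.5, pos_z_3 = 0.5, radius_3 = 2.5, pos_x_4 = 11, pos_z_4 = 11.5, radius_4 = 3, height_4 = 7.5, pos_x_5 = 14, pos_y_5 = 2.5, pos_z_5 = 3.5, height_5 = 4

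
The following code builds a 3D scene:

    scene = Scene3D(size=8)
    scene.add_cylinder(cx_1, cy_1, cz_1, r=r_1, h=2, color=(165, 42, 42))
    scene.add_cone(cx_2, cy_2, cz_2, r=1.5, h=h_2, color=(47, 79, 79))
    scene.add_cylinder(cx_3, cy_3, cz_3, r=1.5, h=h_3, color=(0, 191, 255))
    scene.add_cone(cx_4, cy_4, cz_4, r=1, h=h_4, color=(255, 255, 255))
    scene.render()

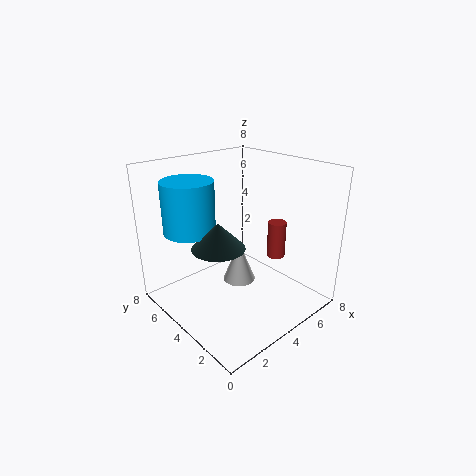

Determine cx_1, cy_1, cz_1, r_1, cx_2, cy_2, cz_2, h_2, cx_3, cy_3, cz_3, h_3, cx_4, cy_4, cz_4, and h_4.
cx_1 = 5.5; cy_1 = 2.5; cz_1 = 3; r_1 = 0.5; cx_2 = 3; cy_2 = 4.5; cz_2 = 3.5; h_2 = 1.5; cx_3 = 2.5; cy_3 = 6.5; cz_3 = 4; h_3 = 3; cx_4 = 5; cy_4 = 5; cz_4 = 0.5; h_4 = 2.5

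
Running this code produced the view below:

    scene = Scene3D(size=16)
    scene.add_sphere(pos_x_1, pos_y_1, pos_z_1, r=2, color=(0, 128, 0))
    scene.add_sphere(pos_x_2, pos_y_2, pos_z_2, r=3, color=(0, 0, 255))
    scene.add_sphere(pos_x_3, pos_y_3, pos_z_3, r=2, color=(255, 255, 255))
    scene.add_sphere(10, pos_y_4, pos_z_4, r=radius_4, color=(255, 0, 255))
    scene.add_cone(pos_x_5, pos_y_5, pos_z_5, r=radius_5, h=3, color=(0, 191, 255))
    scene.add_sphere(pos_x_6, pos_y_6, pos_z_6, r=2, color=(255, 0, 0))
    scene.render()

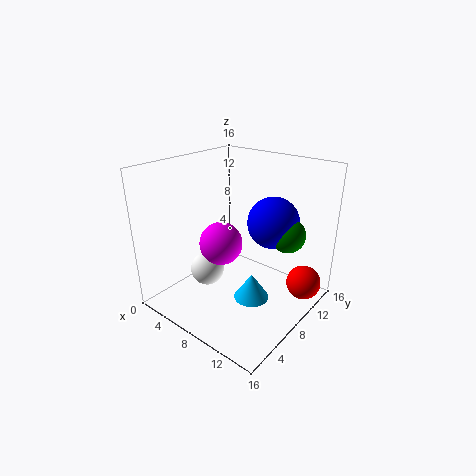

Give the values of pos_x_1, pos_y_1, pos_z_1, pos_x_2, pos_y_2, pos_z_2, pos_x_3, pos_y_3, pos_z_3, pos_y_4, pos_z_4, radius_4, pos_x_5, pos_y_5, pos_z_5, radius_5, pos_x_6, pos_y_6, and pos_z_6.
pos_x_1 = 12
pos_y_1 = 12
pos_z_1 = 8
pos_x_2 = 10
pos_y_2 = 12
pos_z_2 = 9
pos_x_3 = 4
pos_y_3 = 7
pos_z_3 = 3
pos_y_4 = 3
pos_z_4 = 10
radius_4 = 2
pos_x_5 = 10
pos_y_5 = 8
pos_z_5 = 1
radius_5 = 2
pos_x_6 = 14
pos_y_6 = 13
pos_z_6 = 2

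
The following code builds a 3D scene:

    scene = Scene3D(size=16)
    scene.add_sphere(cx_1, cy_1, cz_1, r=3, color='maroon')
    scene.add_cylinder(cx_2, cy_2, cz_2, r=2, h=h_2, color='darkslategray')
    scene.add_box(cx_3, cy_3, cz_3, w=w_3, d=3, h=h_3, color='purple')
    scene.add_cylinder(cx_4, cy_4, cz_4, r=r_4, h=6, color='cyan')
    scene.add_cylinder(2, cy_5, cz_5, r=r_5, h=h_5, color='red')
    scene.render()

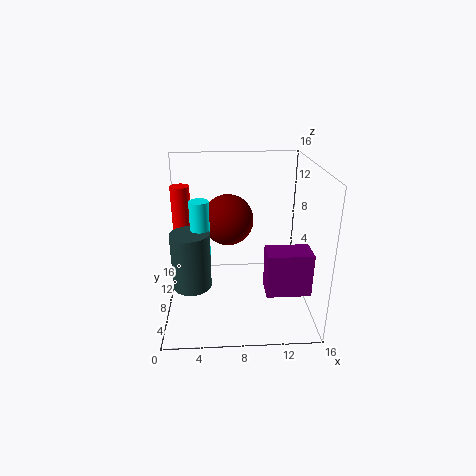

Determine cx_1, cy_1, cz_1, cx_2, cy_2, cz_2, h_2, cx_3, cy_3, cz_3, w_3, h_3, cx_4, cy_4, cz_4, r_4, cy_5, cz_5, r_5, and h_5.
cx_1 = 7, cy_1 = 11, cz_1 = 9, cx_2 = 3, cy_2 = 5, cz_2 = 4, h_2 = 6, cx_3 = 11, cy_3 = 5, cz_3 = 2, w_3 = 5, h_3 = 5, cx_4 = 4, cy_4 = 6, cz_4 = 7, r_4 = 1, cy_5 = 8, cz_5 = 8, r_5 = 1, h_5 = 6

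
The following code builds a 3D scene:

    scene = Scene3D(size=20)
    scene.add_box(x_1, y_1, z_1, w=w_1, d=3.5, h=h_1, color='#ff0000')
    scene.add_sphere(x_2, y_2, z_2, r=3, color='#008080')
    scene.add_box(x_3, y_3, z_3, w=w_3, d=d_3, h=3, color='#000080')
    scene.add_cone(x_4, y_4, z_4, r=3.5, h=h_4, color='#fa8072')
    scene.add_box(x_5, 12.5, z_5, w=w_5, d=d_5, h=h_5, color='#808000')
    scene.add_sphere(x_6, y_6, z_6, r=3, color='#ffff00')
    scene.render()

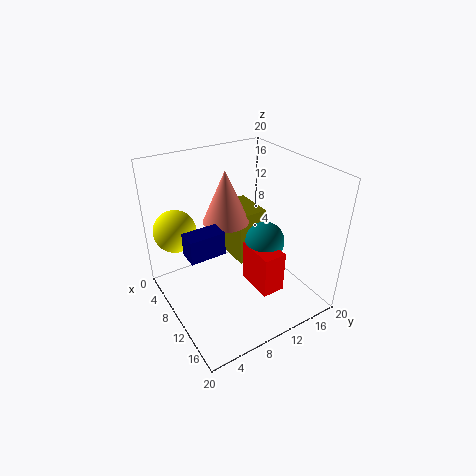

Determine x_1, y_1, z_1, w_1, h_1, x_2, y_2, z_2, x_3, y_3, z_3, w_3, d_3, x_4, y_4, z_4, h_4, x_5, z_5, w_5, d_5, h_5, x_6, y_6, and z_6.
x_1 = 7.5; y_1 = 12.5; z_1 = 0.5; w_1 = 6; h_1 = 6.5; x_2 = 9; y_2 = 15.5; z_2 = 7; x_3 = 11; y_3 = 1.5; z_3 = 11; w_3 = 2.5; d_3 = 4.5; x_4 = 5; y_4 = 11; z_4 = 10; h_4 = 8; x_5 = 0.5; z_5 = 2.5; w_5 = 6.5; d_5 = 4.5; h_5 = 8.5; x_6 = 4.5; y_6 = 3; z_6 = 10.5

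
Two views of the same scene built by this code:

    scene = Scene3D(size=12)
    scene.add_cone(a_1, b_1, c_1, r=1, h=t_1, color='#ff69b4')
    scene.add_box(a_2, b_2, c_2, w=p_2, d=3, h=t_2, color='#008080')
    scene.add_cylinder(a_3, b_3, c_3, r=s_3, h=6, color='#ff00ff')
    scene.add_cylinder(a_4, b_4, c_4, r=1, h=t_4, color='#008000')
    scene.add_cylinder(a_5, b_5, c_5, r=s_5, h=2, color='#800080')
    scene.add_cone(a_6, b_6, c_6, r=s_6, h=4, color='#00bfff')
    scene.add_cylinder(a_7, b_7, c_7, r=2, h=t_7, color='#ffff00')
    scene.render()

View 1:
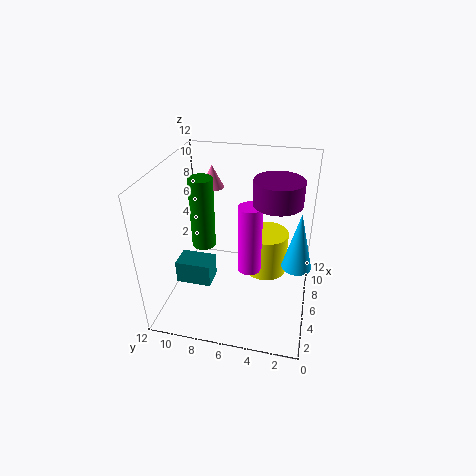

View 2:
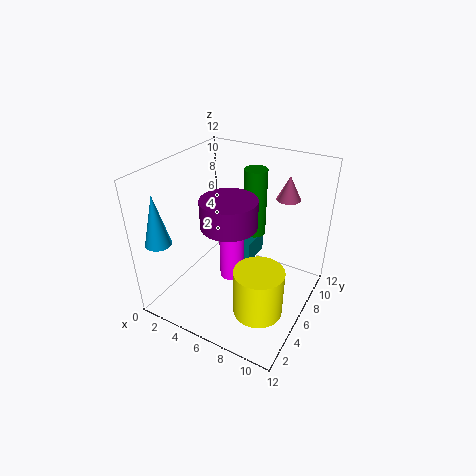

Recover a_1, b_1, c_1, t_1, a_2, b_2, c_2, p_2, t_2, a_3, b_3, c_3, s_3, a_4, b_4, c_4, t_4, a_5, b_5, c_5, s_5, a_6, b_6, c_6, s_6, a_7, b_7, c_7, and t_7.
a_1 = 9
b_1 = 9
c_1 = 9
t_1 = 2
a_2 = 4
b_2 = 8
c_2 = 2
p_2 = 2
t_2 = 2
a_3 = 6
b_3 = 5
c_3 = 3
s_3 = 1
a_4 = 6
b_4 = 9
c_4 = 5
t_4 = 6
a_5 = 7
b_5 = 3
c_5 = 9
s_5 = 2
a_6 = 2
b_6 = 1
c_6 = 7
s_6 = 1
a_7 = 9
b_7 = 4
c_7 = 1
t_7 = 4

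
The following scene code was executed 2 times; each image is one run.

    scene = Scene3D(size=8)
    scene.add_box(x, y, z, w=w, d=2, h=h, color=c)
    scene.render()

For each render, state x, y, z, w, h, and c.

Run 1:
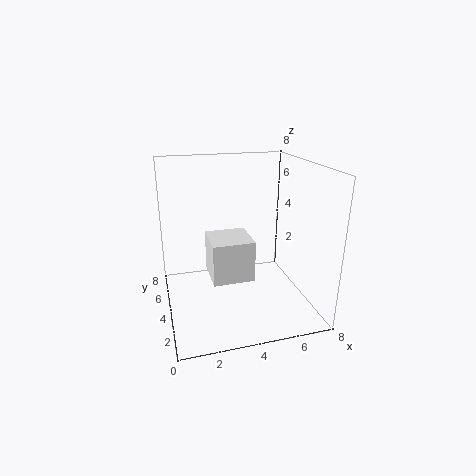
x = 2
y = 1
z = 3
w = 2
h = 2
c = 'white'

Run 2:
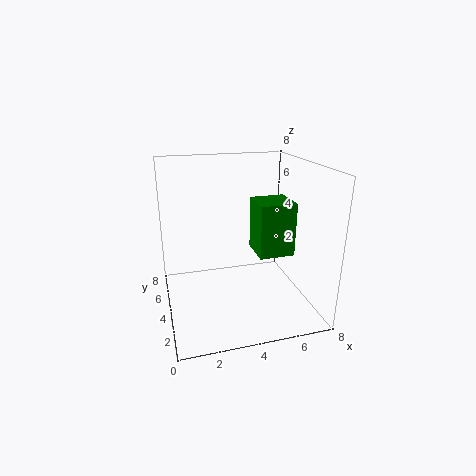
x = 5
y = 3
z = 3
w = 2
h = 3
c = 'green'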